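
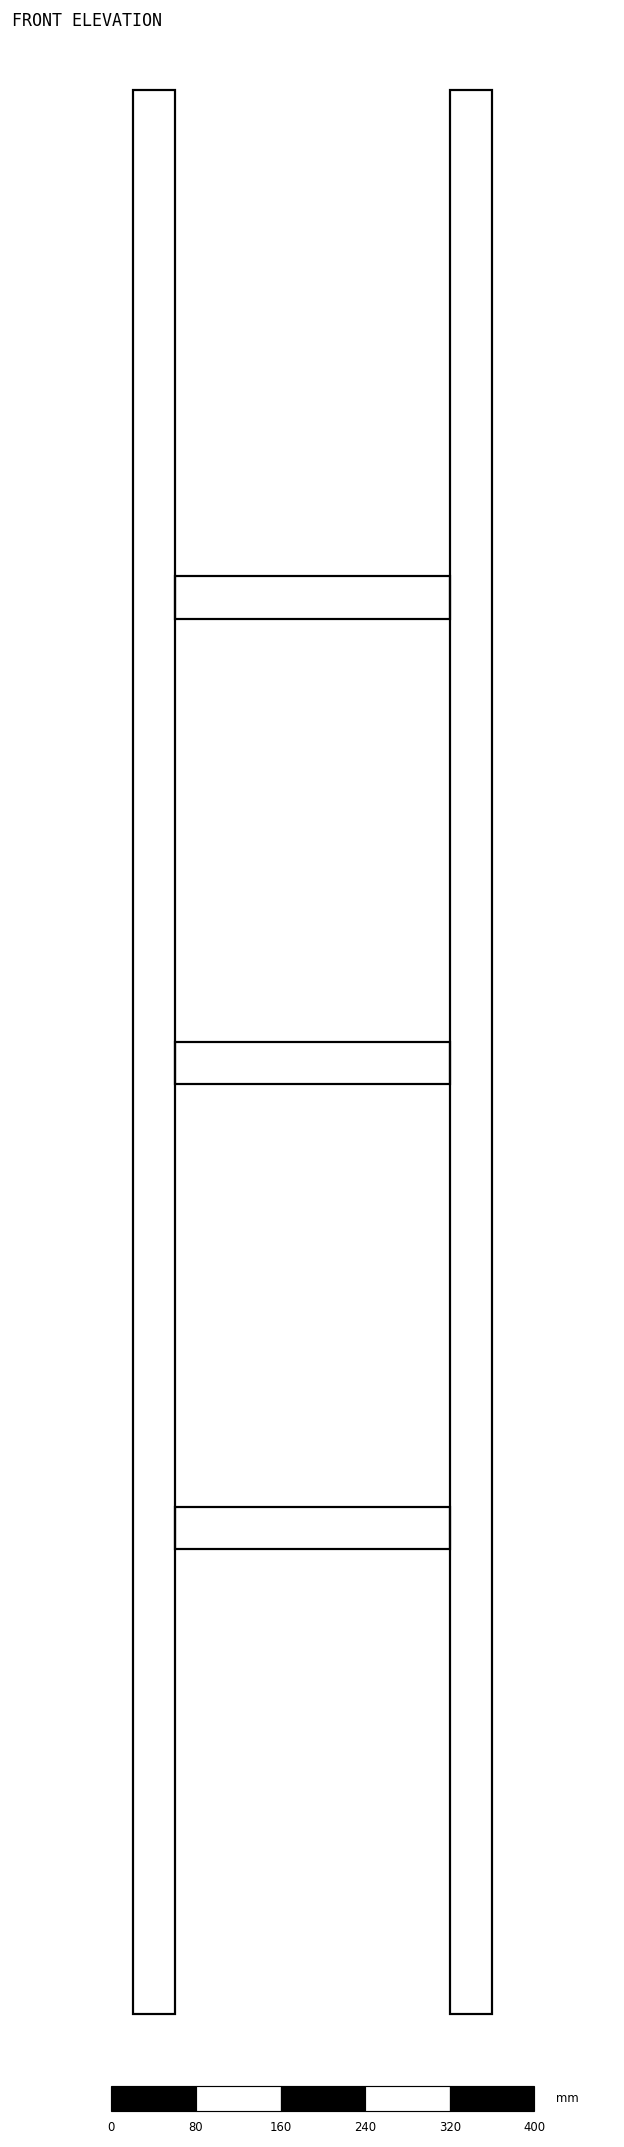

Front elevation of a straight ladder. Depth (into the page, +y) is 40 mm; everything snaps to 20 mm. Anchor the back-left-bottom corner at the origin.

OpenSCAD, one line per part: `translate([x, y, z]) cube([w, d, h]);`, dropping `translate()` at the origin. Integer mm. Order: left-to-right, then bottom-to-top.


cube([40, 40, 1820]);
translate([40, 0, 440]) cube([260, 40, 40]);
translate([40, 0, 880]) cube([260, 40, 40]);
translate([40, 0, 1320]) cube([260, 40, 40]);
translate([300, 0, 0]) cube([40, 40, 1820]);


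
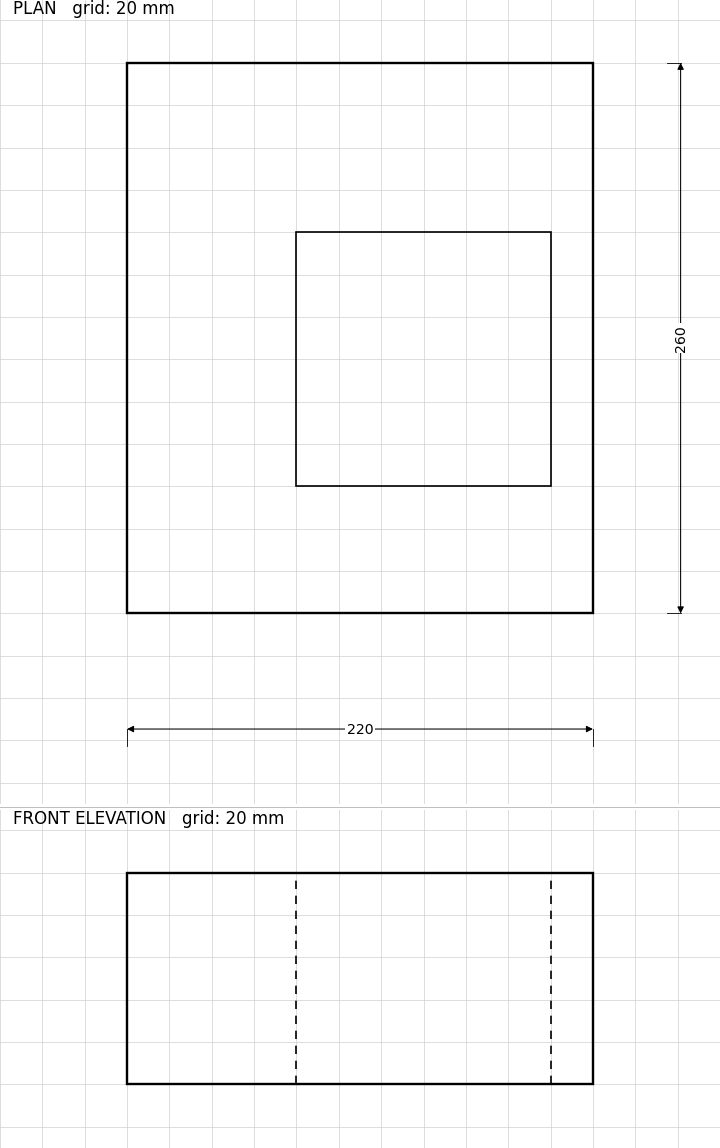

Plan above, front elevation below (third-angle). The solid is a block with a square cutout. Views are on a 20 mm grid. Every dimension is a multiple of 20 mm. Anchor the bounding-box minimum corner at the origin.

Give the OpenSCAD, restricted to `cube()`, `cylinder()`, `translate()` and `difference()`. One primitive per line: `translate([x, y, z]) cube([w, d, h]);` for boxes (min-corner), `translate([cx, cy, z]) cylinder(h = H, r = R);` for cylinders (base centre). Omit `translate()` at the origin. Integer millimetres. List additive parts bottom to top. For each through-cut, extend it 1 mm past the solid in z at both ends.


difference() {
  cube([220, 260, 100]);
  translate([80, 60, -1]) cube([120, 120, 102]);
}


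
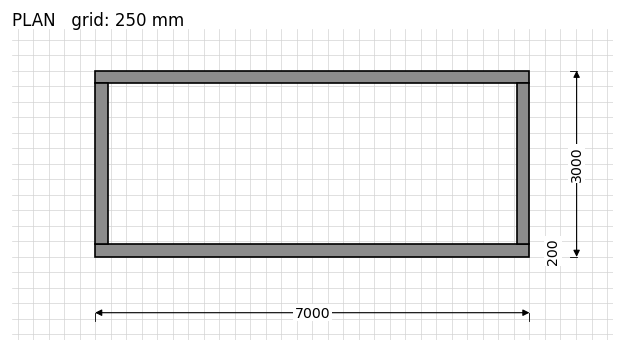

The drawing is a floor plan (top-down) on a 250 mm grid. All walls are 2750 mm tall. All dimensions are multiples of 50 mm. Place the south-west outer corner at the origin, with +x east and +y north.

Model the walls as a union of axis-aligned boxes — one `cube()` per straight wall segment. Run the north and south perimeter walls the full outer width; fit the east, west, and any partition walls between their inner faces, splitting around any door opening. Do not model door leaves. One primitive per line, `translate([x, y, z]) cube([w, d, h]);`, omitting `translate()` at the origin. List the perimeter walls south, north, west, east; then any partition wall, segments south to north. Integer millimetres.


cube([7000, 200, 2750]);
translate([0, 2800, 0]) cube([7000, 200, 2750]);
translate([0, 200, 0]) cube([200, 2600, 2750]);
translate([6800, 200, 0]) cube([200, 2600, 2750]);


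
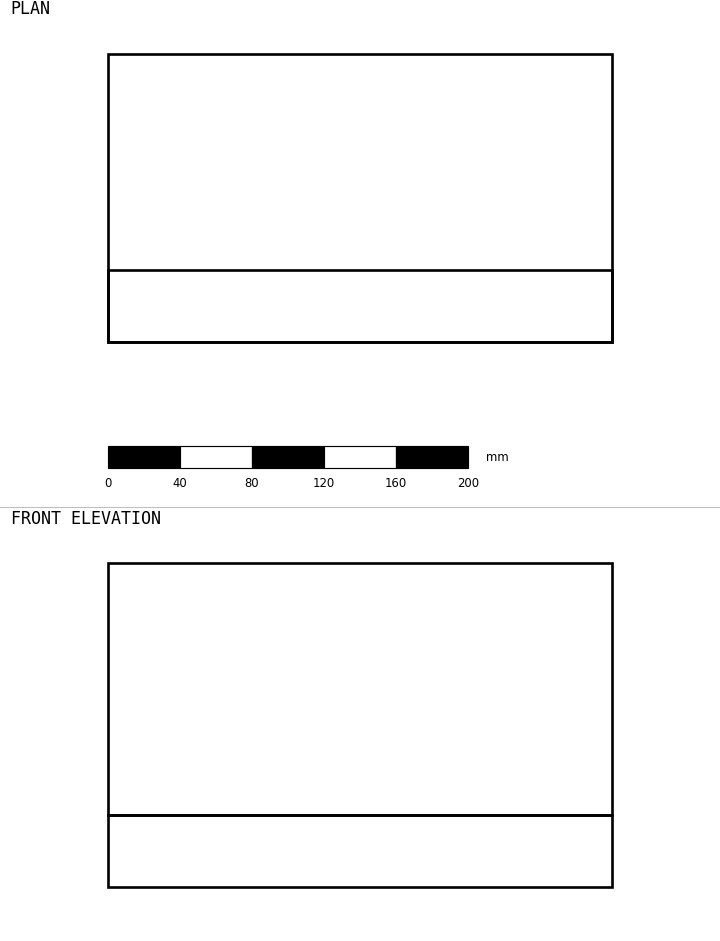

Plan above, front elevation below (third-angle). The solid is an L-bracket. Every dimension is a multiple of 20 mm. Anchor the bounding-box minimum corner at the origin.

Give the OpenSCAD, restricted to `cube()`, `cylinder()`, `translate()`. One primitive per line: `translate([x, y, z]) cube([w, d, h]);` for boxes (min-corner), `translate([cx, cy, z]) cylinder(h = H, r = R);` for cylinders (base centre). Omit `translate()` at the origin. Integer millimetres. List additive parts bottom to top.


cube([280, 160, 40]);
translate([0, 0, 40]) cube([280, 40, 140]);


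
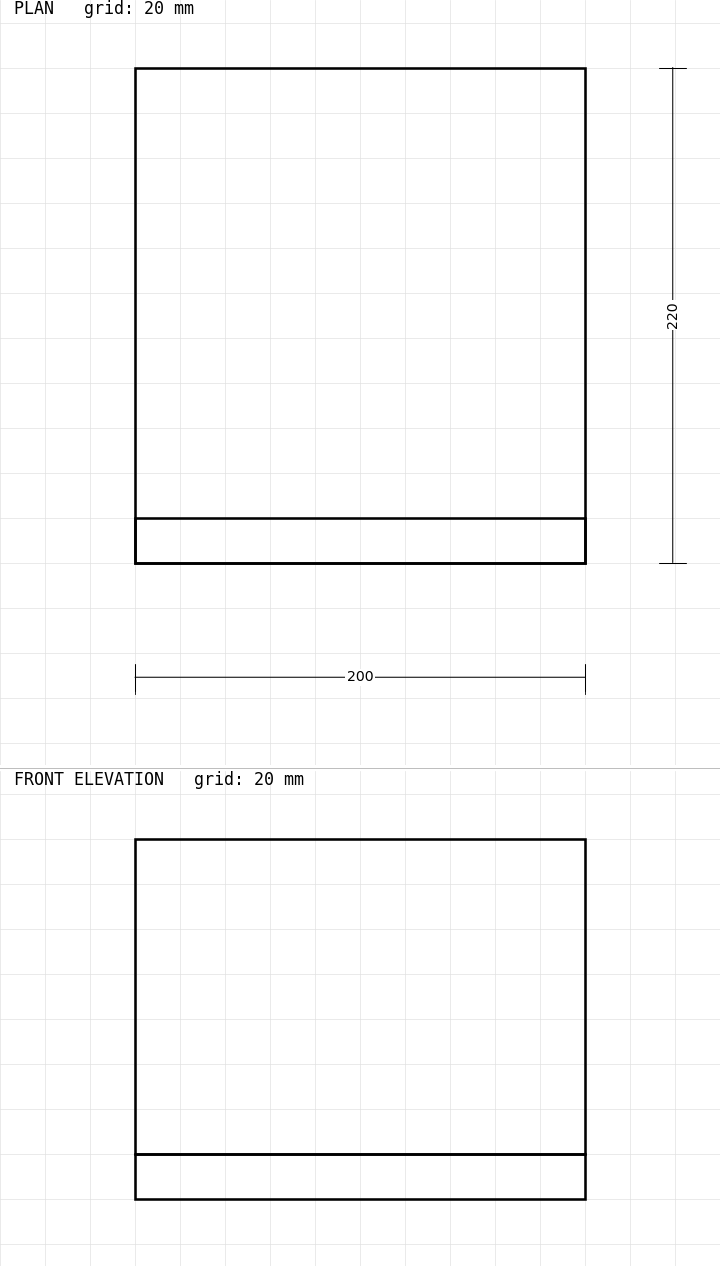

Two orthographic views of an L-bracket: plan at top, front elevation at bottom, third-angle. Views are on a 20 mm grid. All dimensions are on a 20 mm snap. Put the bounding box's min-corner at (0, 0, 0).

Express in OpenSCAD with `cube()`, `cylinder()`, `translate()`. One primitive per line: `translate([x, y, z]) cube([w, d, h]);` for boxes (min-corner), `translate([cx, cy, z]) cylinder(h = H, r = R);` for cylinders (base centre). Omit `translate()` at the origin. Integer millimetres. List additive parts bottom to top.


cube([200, 220, 20]);
translate([0, 0, 20]) cube([200, 20, 140]);


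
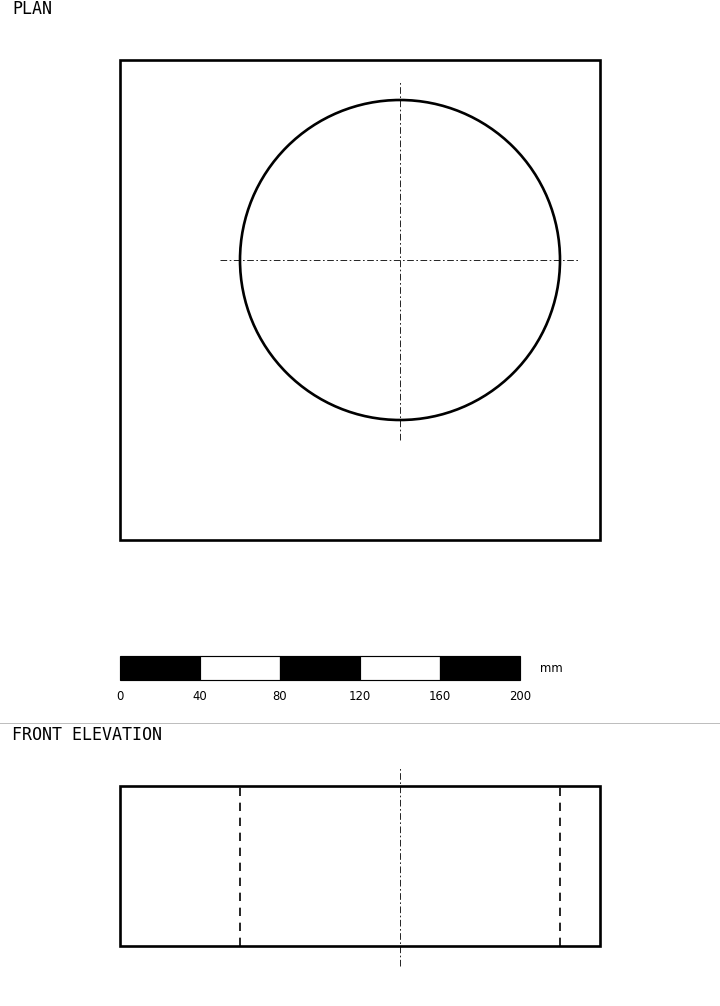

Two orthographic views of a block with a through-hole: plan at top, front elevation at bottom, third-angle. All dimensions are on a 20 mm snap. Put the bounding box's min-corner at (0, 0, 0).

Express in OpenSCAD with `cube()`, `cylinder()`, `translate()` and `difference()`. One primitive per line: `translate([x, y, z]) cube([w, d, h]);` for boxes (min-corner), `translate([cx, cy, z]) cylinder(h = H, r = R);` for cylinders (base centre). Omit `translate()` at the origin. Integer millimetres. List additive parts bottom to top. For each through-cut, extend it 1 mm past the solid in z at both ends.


difference() {
  cube([240, 240, 80]);
  translate([140, 140, -1]) cylinder(h = 82, r = 80);
}


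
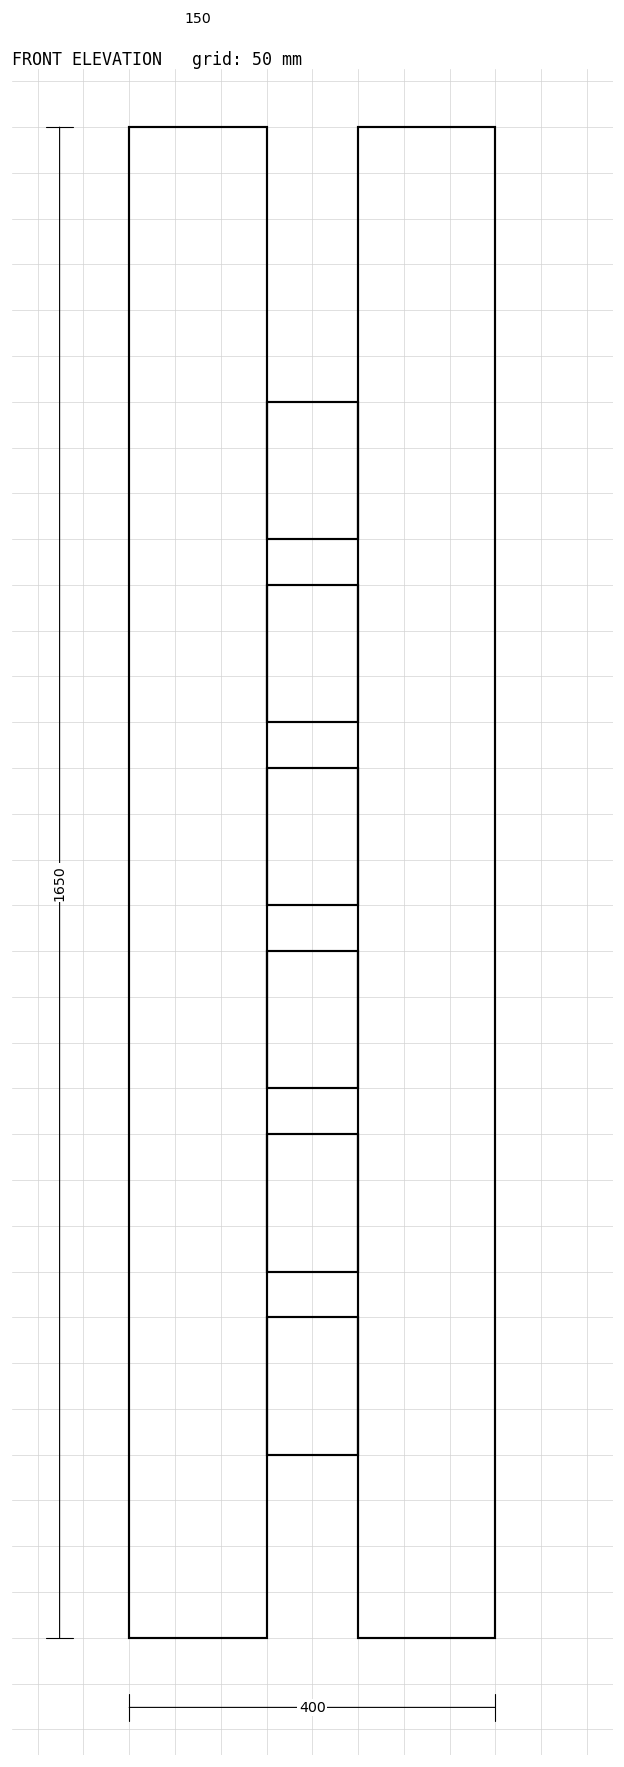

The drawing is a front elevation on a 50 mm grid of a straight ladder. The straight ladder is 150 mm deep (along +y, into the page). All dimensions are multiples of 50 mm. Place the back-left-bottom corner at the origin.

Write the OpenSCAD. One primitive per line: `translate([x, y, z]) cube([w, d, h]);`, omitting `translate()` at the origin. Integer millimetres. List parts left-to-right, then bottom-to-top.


cube([150, 150, 1650]);
translate([150, 0, 200]) cube([100, 150, 150]);
translate([150, 0, 400]) cube([100, 150, 150]);
translate([150, 0, 600]) cube([100, 150, 150]);
translate([150, 0, 800]) cube([100, 150, 150]);
translate([150, 0, 1000]) cube([100, 150, 150]);
translate([150, 0, 1200]) cube([100, 150, 150]);
translate([250, 0, 0]) cube([150, 150, 1650]);


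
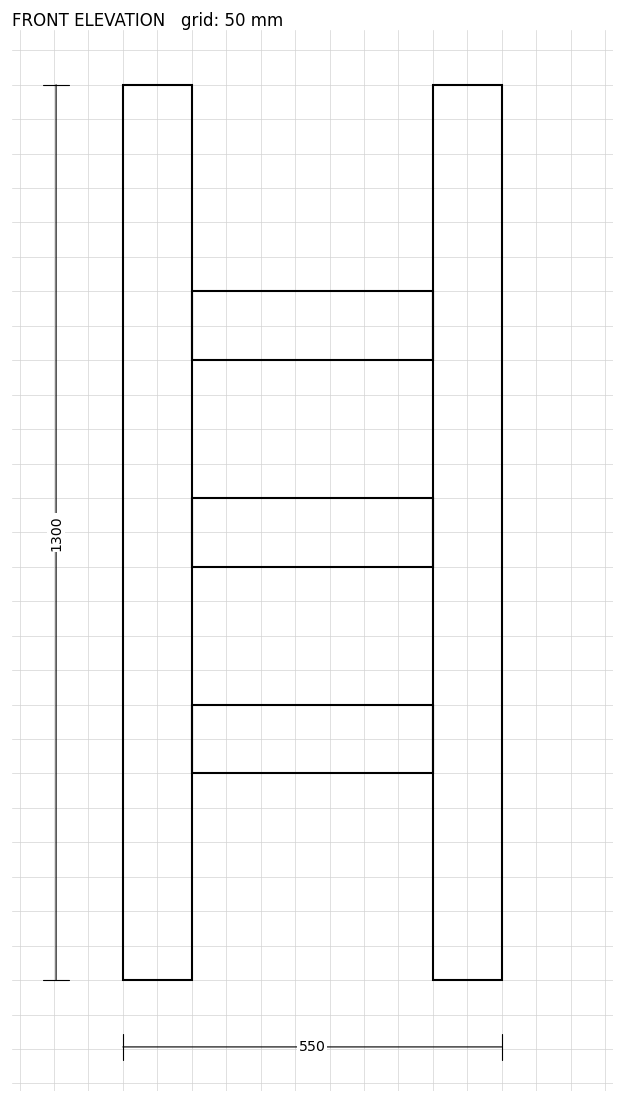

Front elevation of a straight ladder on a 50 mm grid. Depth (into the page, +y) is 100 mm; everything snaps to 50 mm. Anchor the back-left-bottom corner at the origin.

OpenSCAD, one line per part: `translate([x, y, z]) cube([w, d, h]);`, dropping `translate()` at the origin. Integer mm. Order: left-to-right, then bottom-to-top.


cube([100, 100, 1300]);
translate([100, 0, 300]) cube([350, 100, 100]);
translate([100, 0, 600]) cube([350, 100, 100]);
translate([100, 0, 900]) cube([350, 100, 100]);
translate([450, 0, 0]) cube([100, 100, 1300]);


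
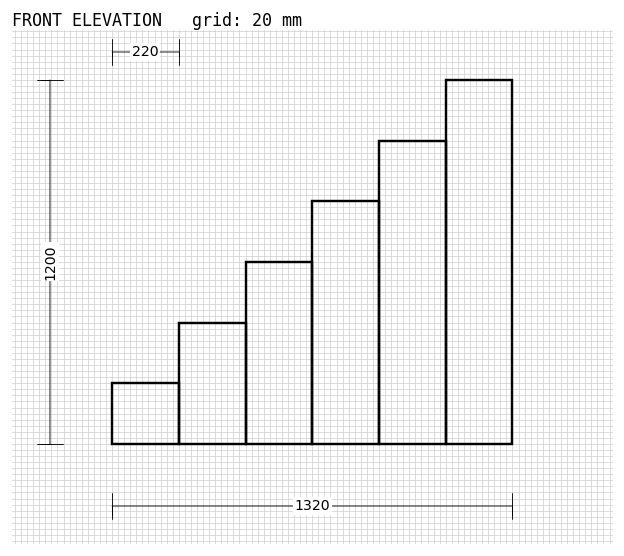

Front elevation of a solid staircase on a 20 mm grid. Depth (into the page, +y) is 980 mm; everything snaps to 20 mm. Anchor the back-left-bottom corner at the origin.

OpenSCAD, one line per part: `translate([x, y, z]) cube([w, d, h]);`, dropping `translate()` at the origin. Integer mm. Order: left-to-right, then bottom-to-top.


cube([220, 980, 200]);
translate([220, 0, 0]) cube([220, 980, 400]);
translate([440, 0, 0]) cube([220, 980, 600]);
translate([660, 0, 0]) cube([220, 980, 800]);
translate([880, 0, 0]) cube([220, 980, 1000]);
translate([1100, 0, 0]) cube([220, 980, 1200]);


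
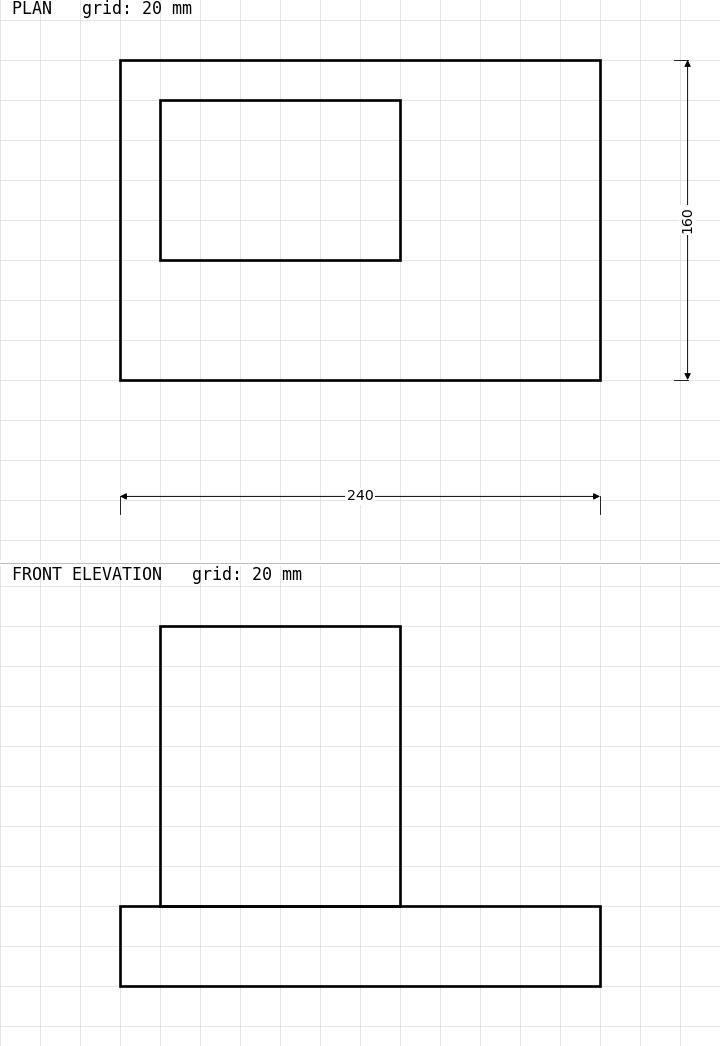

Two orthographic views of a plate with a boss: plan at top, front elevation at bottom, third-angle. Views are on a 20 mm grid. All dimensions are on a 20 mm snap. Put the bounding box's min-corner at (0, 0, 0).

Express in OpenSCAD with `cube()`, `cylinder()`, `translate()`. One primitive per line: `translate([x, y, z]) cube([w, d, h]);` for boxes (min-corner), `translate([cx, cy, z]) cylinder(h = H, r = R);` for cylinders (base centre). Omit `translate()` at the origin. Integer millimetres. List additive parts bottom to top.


cube([240, 160, 40]);
translate([20, 60, 40]) cube([120, 80, 140]);


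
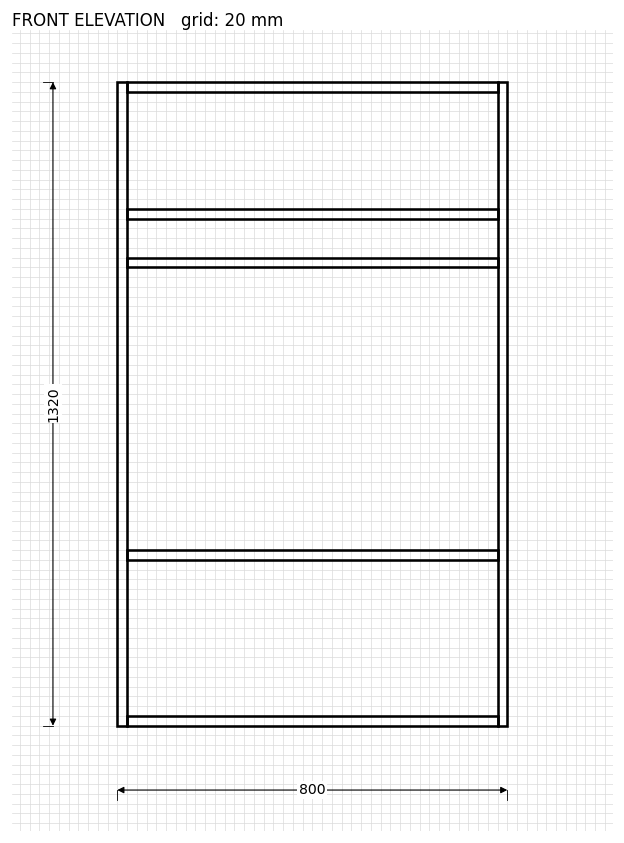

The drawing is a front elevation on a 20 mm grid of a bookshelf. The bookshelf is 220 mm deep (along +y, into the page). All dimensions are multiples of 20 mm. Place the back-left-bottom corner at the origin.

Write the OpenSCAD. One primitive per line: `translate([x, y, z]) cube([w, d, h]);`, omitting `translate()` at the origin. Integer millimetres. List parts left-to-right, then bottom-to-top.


cube([20, 220, 1320]);
translate([20, 0, 0]) cube([760, 220, 20]);
translate([20, 0, 340]) cube([760, 220, 20]);
translate([20, 0, 940]) cube([760, 220, 20]);
translate([20, 0, 1040]) cube([760, 220, 20]);
translate([20, 0, 1300]) cube([760, 220, 20]);
translate([780, 0, 0]) cube([20, 220, 1320]);


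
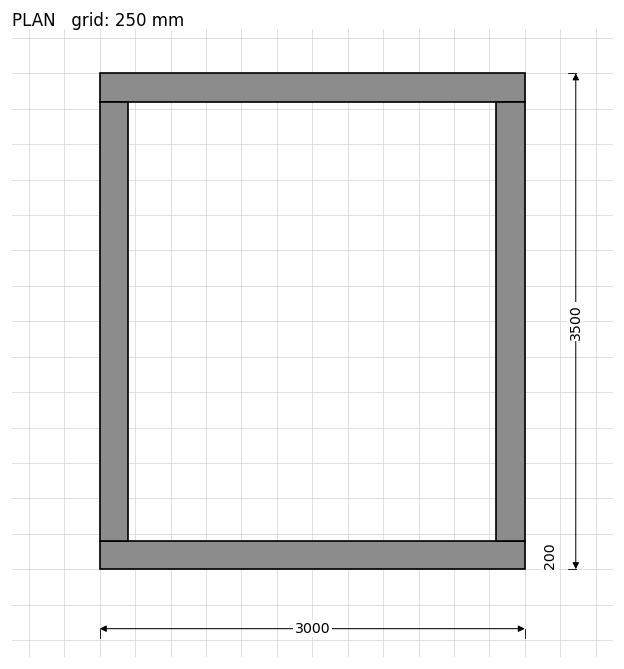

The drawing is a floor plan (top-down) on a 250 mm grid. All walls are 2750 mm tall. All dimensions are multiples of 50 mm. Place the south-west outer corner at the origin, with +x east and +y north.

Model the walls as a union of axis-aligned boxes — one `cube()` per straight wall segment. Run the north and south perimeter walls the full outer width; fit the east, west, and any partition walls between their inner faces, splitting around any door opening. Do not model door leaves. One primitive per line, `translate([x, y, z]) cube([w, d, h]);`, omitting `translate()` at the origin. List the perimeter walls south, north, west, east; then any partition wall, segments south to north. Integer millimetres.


cube([3000, 200, 2750]);
translate([0, 3300, 0]) cube([3000, 200, 2750]);
translate([0, 200, 0]) cube([200, 3100, 2750]);
translate([2800, 200, 0]) cube([200, 3100, 2750]);


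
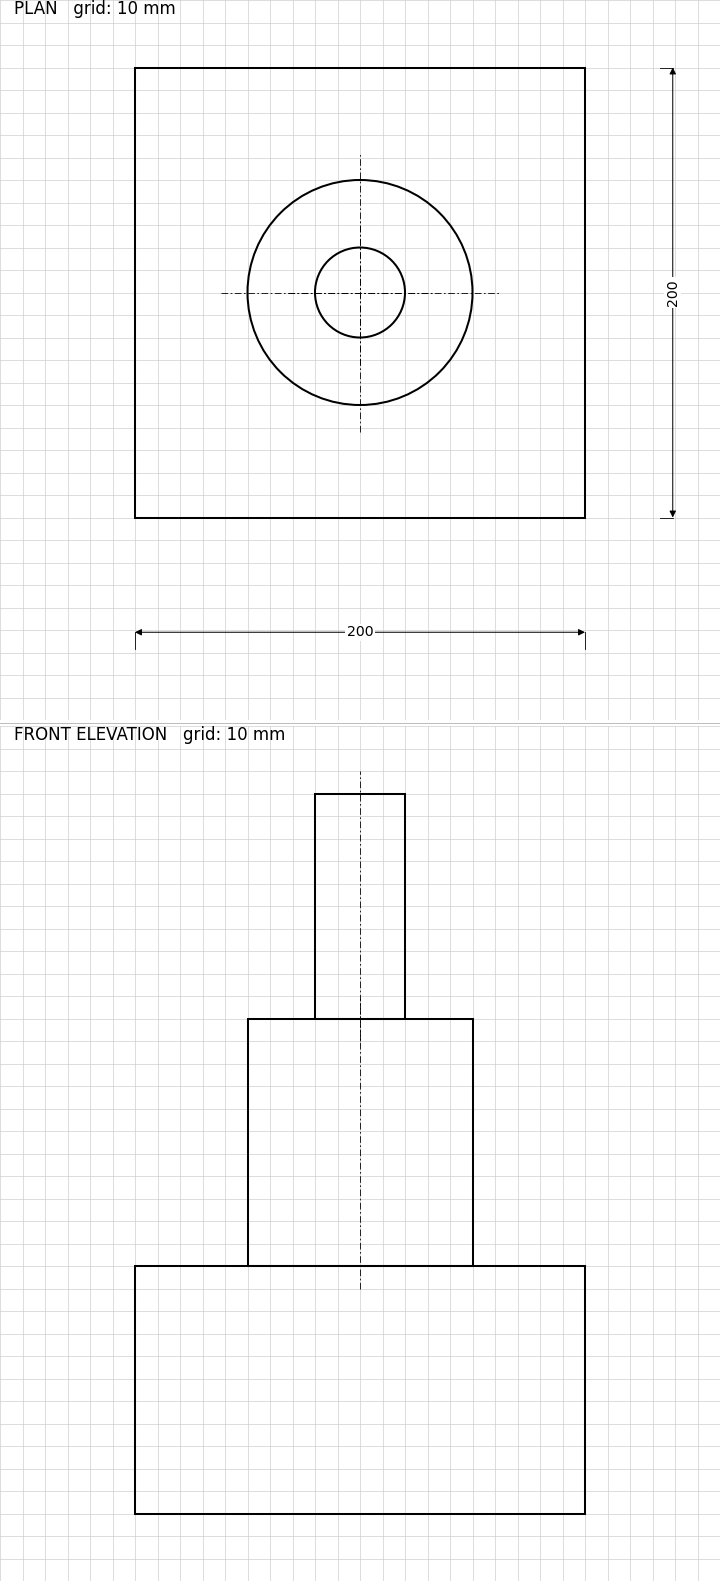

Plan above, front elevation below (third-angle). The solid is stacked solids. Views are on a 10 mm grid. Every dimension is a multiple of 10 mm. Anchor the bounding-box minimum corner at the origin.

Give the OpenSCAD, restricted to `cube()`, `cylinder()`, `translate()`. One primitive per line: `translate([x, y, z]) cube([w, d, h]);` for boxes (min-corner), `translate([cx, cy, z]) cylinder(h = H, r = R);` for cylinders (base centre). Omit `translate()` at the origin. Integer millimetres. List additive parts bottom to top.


cube([200, 200, 110]);
translate([100, 100, 110]) cylinder(h = 110, r = 50);
translate([100, 100, 220]) cylinder(h = 100, r = 20);


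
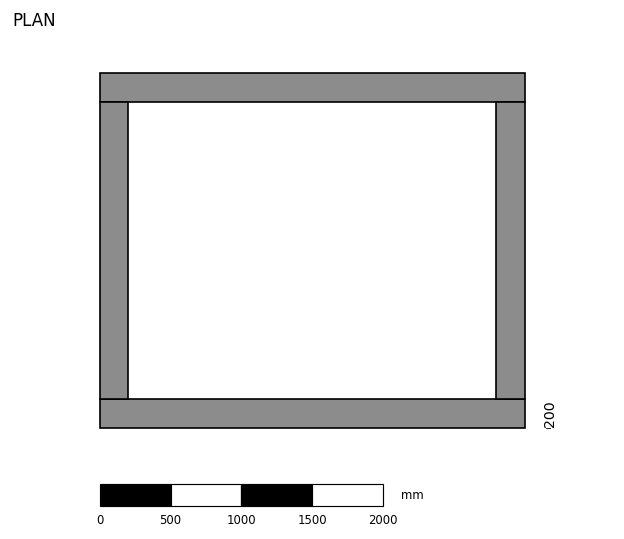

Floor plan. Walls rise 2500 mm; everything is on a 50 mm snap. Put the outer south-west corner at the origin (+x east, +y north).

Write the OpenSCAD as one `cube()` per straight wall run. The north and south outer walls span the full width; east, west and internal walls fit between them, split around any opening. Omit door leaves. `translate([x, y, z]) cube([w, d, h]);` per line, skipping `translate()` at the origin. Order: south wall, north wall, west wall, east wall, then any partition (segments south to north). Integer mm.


cube([3000, 200, 2500]);
translate([0, 2300, 0]) cube([3000, 200, 2500]);
translate([0, 200, 0]) cube([200, 2100, 2500]);
translate([2800, 200, 0]) cube([200, 2100, 2500]);


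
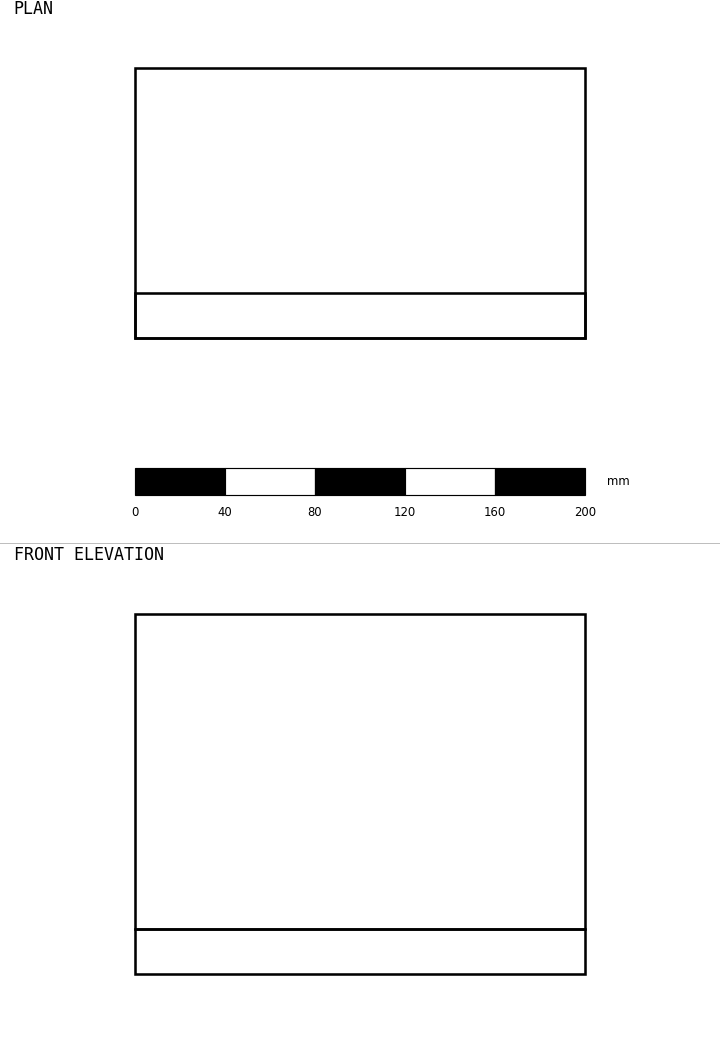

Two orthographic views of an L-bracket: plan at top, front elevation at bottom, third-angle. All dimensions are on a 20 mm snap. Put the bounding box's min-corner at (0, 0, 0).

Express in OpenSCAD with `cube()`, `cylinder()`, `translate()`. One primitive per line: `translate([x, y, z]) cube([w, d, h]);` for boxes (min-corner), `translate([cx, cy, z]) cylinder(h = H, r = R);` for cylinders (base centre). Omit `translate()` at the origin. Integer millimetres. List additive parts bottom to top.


cube([200, 120, 20]);
translate([0, 0, 20]) cube([200, 20, 140]);


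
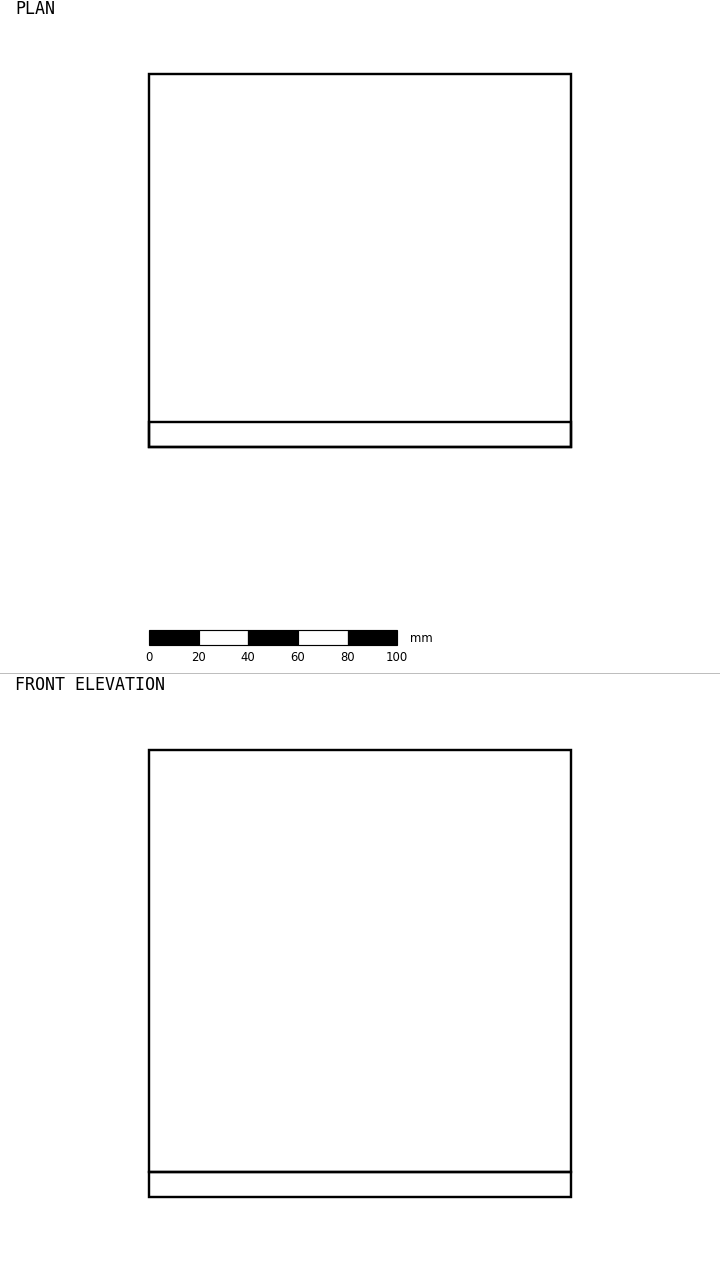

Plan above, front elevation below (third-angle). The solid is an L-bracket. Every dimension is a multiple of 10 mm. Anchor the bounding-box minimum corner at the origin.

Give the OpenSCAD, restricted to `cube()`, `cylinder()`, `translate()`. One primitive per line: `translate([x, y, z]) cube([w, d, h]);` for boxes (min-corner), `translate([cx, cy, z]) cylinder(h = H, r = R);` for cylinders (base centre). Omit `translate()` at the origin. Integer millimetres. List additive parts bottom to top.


cube([170, 150, 10]);
translate([0, 0, 10]) cube([170, 10, 170]);


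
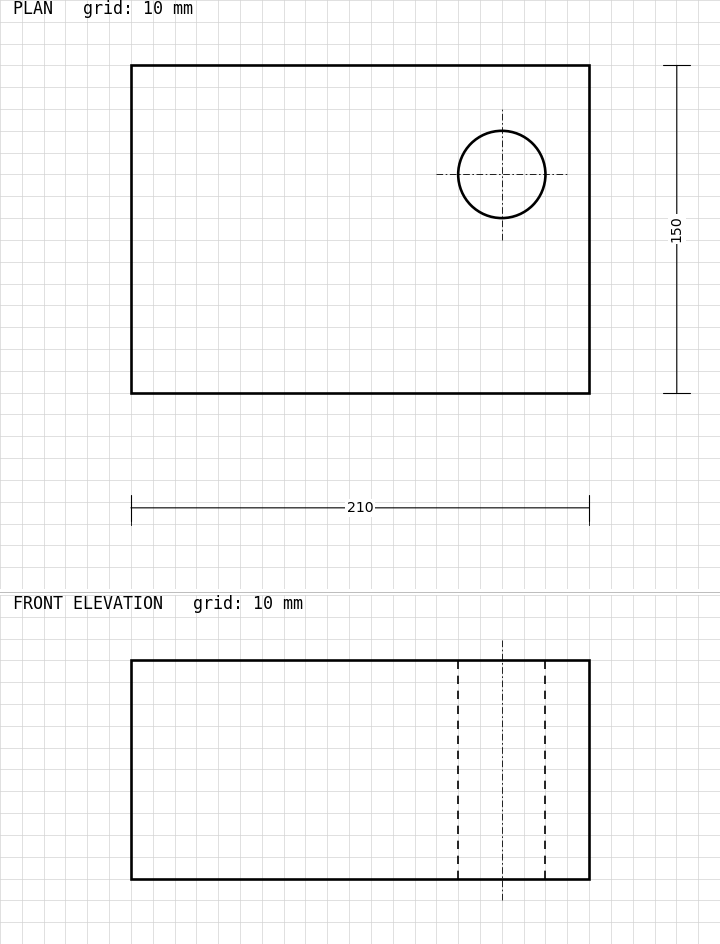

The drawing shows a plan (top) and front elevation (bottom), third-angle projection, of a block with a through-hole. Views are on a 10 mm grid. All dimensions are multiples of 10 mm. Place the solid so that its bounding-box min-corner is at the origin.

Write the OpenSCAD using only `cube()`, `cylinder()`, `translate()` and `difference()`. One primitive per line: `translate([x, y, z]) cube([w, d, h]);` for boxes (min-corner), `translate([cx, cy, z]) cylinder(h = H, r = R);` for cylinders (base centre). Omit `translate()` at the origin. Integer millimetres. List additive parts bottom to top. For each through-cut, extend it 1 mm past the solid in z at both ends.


difference() {
  cube([210, 150, 100]);
  translate([170, 100, -1]) cylinder(h = 102, r = 20);
}


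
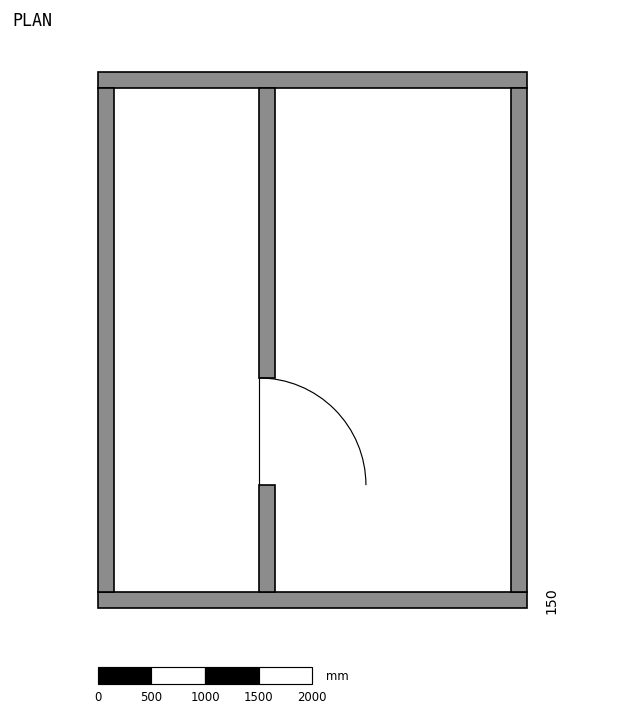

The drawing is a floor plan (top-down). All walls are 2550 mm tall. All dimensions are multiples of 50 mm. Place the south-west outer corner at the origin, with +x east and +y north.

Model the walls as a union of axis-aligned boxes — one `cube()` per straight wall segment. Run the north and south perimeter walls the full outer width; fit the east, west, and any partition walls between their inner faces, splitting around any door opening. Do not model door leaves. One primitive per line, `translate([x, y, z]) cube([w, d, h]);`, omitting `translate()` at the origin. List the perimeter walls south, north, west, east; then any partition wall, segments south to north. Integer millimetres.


cube([4000, 150, 2550]);
translate([0, 4850, 0]) cube([4000, 150, 2550]);
translate([0, 150, 0]) cube([150, 4700, 2550]);
translate([3850, 150, 0]) cube([150, 4700, 2550]);
translate([1500, 150, 0]) cube([150, 1000, 2550]);
translate([1500, 2150, 0]) cube([150, 2700, 2550]);


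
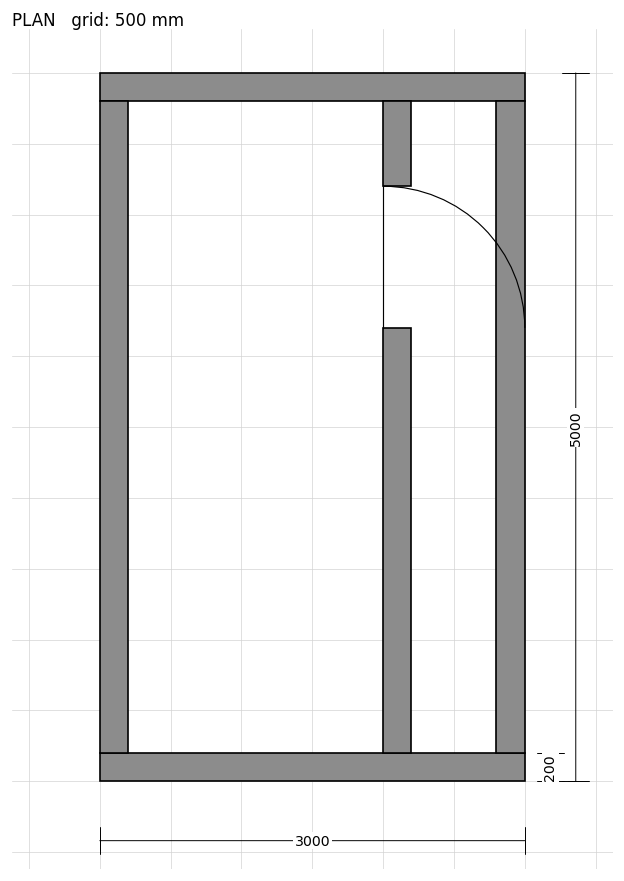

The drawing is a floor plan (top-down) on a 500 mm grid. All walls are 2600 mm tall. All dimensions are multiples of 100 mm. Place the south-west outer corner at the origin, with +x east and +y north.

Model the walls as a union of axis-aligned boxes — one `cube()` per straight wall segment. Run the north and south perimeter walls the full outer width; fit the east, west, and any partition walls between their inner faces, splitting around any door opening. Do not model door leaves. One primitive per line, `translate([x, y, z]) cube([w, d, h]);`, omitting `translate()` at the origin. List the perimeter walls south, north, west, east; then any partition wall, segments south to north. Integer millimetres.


cube([3000, 200, 2600]);
translate([0, 4800, 0]) cube([3000, 200, 2600]);
translate([0, 200, 0]) cube([200, 4600, 2600]);
translate([2800, 200, 0]) cube([200, 4600, 2600]);
translate([2000, 200, 0]) cube([200, 3000, 2600]);
translate([2000, 4200, 0]) cube([200, 600, 2600]);


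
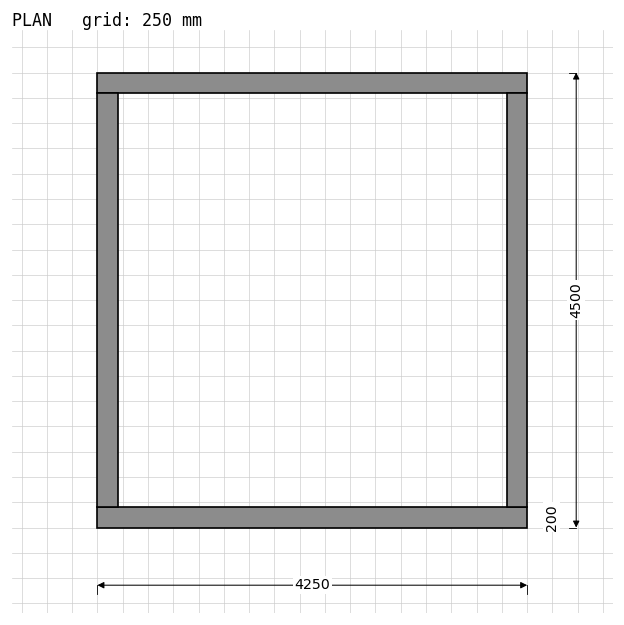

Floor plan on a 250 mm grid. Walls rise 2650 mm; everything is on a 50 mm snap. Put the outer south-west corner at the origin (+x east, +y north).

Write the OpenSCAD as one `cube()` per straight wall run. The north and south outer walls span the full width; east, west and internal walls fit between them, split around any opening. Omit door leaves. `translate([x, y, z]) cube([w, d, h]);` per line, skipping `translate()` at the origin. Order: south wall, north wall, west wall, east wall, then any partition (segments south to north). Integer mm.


cube([4250, 200, 2650]);
translate([0, 4300, 0]) cube([4250, 200, 2650]);
translate([0, 200, 0]) cube([200, 4100, 2650]);
translate([4050, 200, 0]) cube([200, 4100, 2650]);


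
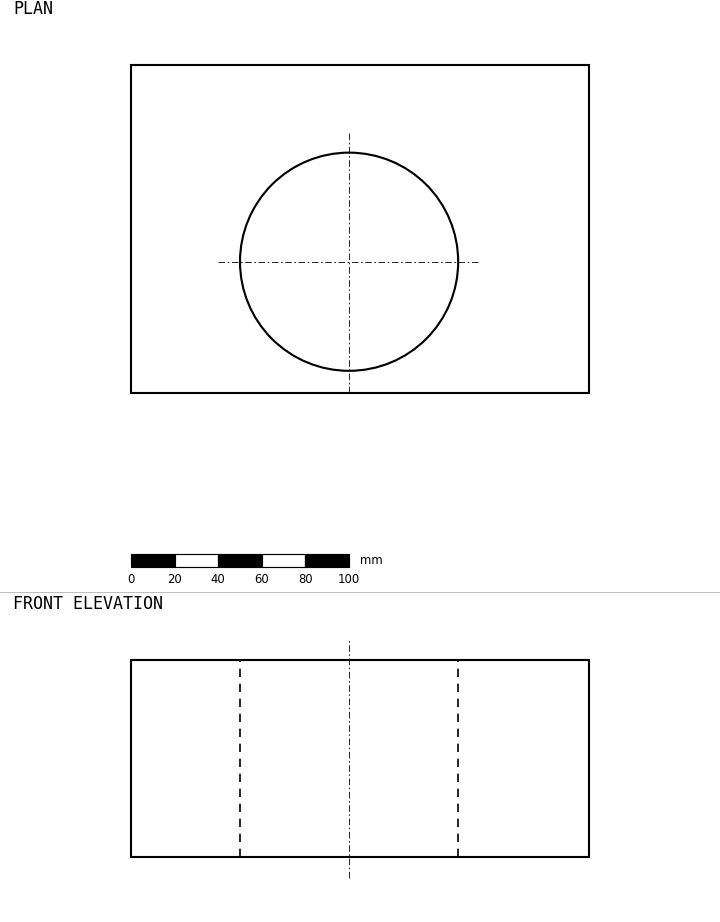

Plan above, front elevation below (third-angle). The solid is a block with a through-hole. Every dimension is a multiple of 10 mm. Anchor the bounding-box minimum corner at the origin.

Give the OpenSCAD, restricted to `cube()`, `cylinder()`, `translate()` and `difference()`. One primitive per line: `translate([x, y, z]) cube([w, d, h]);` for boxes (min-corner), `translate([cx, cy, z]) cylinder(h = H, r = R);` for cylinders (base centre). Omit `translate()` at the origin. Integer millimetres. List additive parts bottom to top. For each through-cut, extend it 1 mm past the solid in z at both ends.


difference() {
  cube([210, 150, 90]);
  translate([100, 60, -1]) cylinder(h = 92, r = 50);
}


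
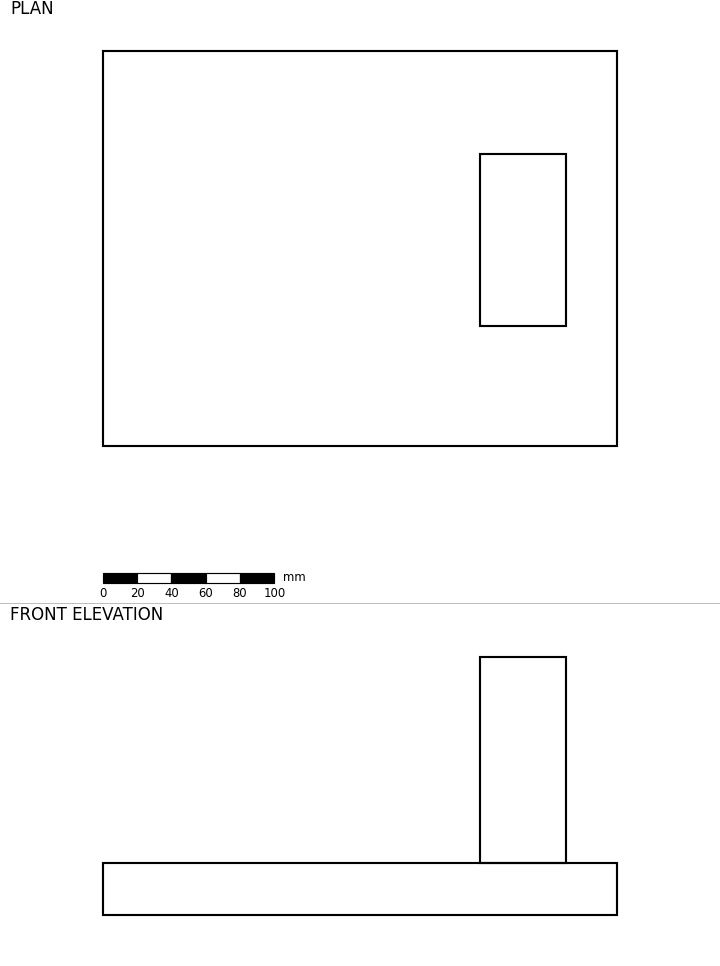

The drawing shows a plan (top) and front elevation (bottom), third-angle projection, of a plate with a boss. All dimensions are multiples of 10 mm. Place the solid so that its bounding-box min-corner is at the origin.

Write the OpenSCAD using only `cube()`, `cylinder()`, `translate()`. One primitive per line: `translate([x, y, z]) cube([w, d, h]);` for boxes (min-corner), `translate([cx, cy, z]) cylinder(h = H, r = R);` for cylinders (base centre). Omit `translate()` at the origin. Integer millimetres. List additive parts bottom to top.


cube([300, 230, 30]);
translate([220, 70, 30]) cube([50, 100, 120]);


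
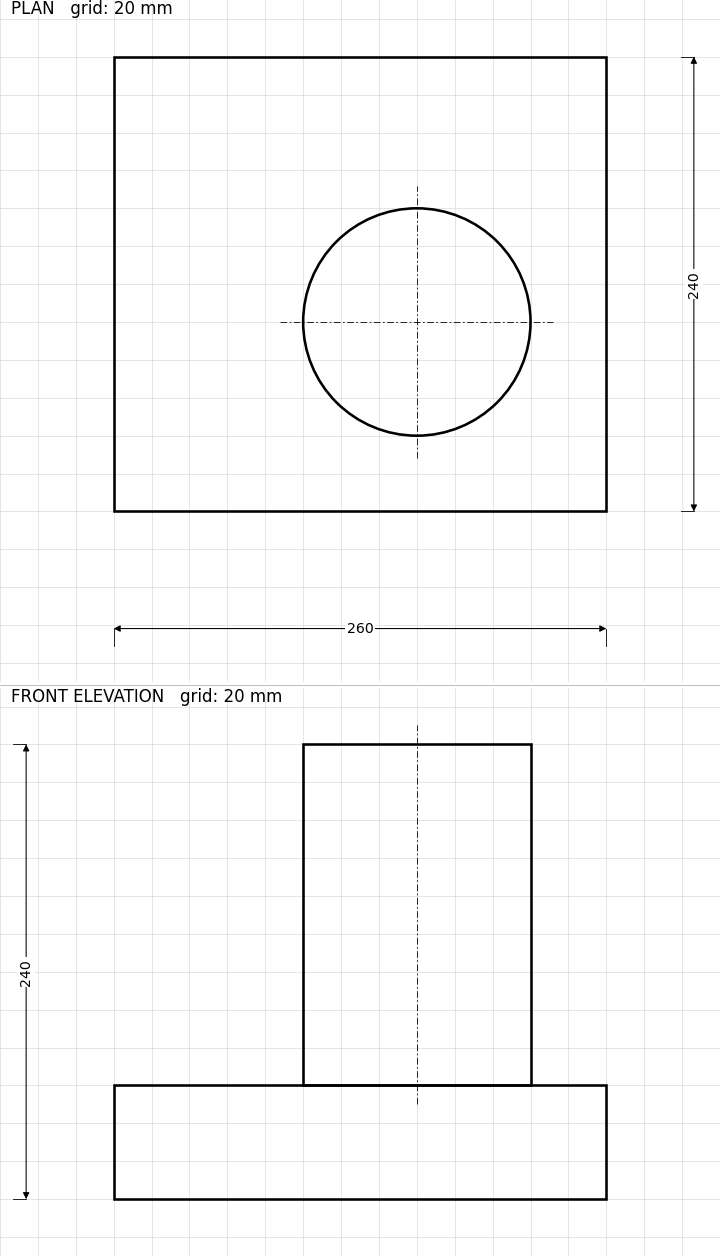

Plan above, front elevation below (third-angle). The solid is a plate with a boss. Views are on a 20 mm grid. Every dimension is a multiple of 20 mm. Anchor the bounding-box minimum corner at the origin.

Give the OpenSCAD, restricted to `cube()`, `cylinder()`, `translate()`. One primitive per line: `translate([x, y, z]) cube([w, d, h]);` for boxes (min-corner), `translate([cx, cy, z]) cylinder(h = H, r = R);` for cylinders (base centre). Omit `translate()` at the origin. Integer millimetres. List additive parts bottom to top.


cube([260, 240, 60]);
translate([160, 100, 60]) cylinder(h = 180, r = 60);


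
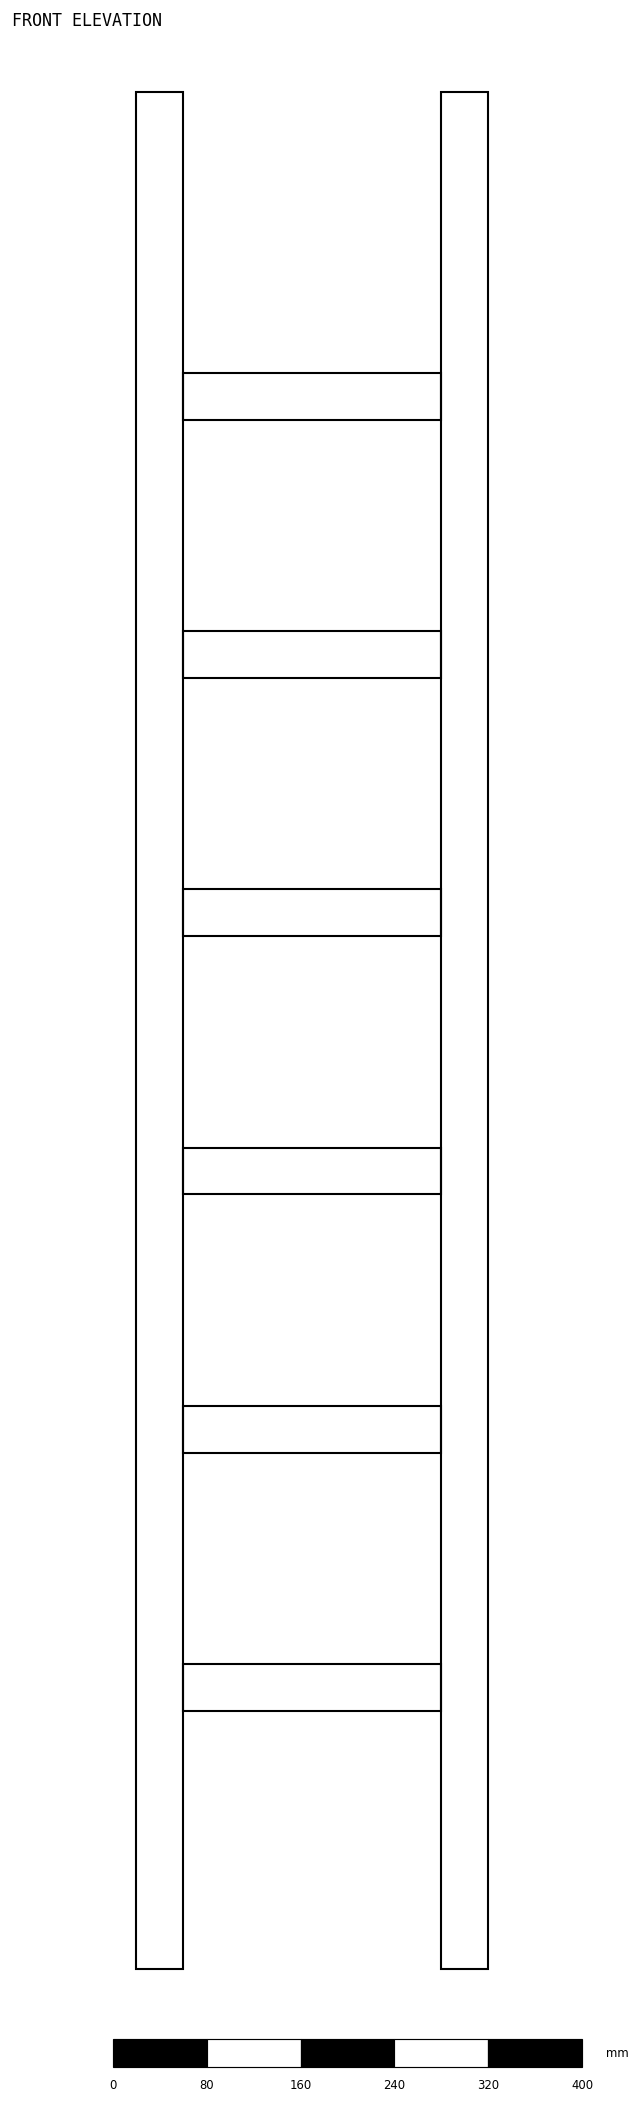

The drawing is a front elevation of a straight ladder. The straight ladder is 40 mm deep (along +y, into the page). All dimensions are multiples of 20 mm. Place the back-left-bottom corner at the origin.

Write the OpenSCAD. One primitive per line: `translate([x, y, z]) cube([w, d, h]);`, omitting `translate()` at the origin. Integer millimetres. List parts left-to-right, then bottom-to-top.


cube([40, 40, 1600]);
translate([40, 0, 220]) cube([220, 40, 40]);
translate([40, 0, 440]) cube([220, 40, 40]);
translate([40, 0, 660]) cube([220, 40, 40]);
translate([40, 0, 880]) cube([220, 40, 40]);
translate([40, 0, 1100]) cube([220, 40, 40]);
translate([40, 0, 1320]) cube([220, 40, 40]);
translate([260, 0, 0]) cube([40, 40, 1600]);


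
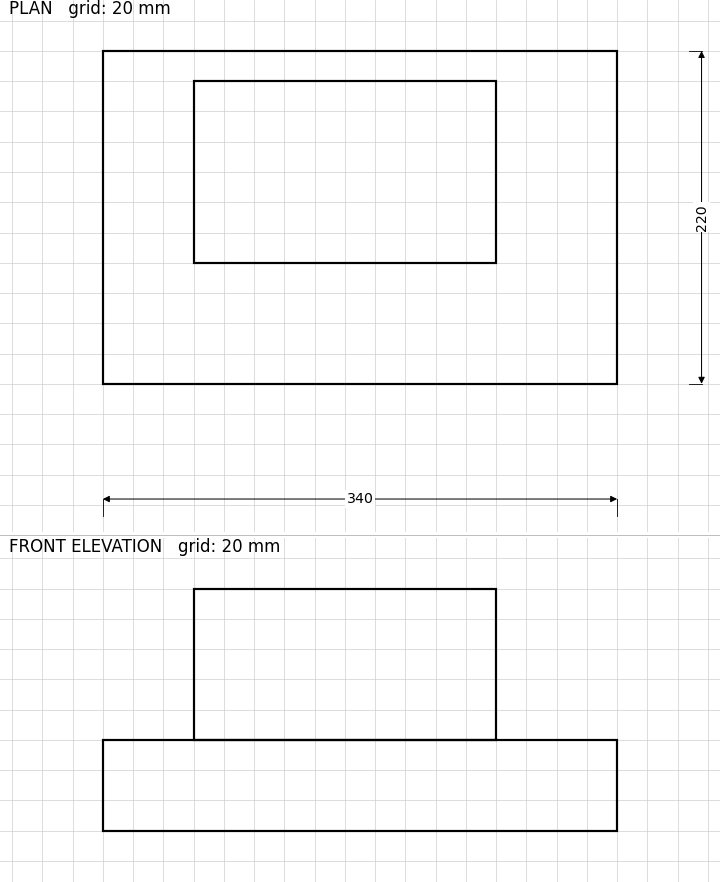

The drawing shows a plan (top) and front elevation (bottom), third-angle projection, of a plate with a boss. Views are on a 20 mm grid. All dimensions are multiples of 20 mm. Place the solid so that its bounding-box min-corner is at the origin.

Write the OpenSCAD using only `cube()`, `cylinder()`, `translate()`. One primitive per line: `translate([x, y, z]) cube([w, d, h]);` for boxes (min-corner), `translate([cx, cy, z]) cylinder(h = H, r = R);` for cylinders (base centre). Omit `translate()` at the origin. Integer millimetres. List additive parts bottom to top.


cube([340, 220, 60]);
translate([60, 80, 60]) cube([200, 120, 100]);


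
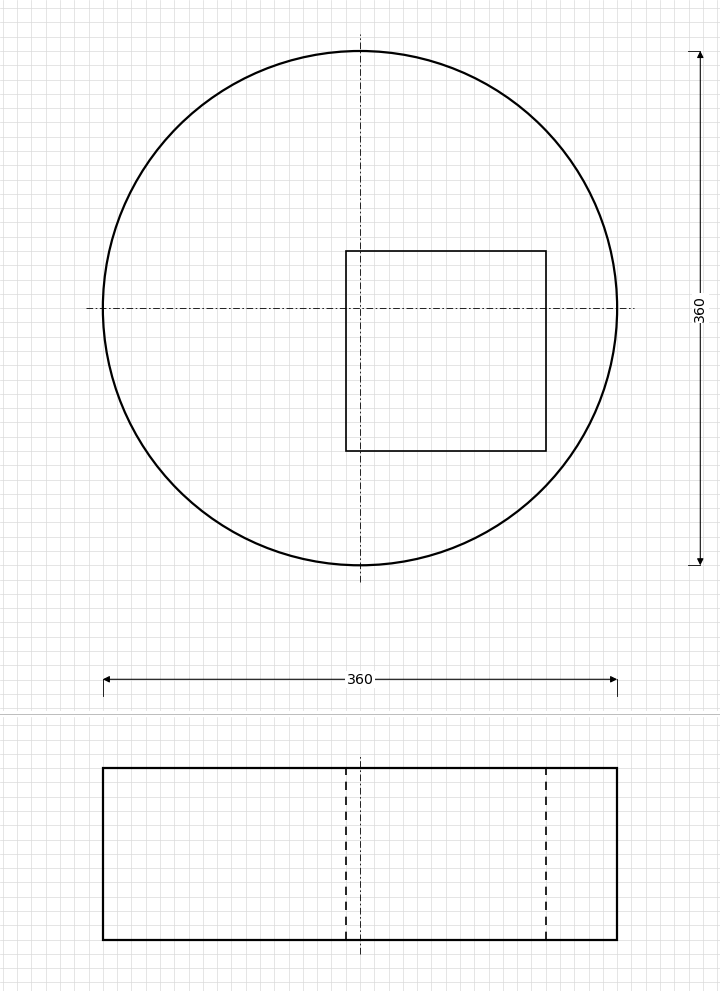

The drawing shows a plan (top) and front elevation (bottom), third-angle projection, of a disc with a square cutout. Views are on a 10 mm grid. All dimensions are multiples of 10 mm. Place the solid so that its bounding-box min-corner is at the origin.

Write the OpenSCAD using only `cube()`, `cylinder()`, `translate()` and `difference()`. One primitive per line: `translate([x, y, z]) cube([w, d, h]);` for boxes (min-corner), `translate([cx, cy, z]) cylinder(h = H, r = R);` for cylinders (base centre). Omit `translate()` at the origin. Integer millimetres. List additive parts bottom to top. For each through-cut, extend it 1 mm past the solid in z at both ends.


difference() {
  translate([180, 180, 0]) cylinder(h = 120, r = 180);
  translate([170, 80, -1]) cube([140, 140, 122]);
}


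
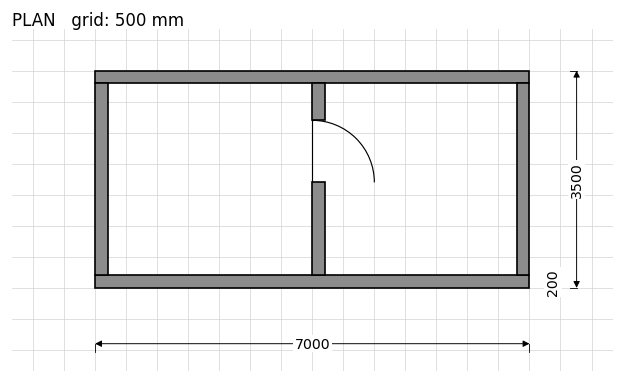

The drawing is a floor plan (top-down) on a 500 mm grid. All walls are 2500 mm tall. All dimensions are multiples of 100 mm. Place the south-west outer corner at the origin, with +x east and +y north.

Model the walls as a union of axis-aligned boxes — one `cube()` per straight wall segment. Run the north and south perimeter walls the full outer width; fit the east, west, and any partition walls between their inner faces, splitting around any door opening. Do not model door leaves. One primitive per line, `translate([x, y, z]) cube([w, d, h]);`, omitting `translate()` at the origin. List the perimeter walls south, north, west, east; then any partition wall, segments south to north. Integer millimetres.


cube([7000, 200, 2500]);
translate([0, 3300, 0]) cube([7000, 200, 2500]);
translate([0, 200, 0]) cube([200, 3100, 2500]);
translate([6800, 200, 0]) cube([200, 3100, 2500]);
translate([3500, 200, 0]) cube([200, 1500, 2500]);
translate([3500, 2700, 0]) cube([200, 600, 2500]);


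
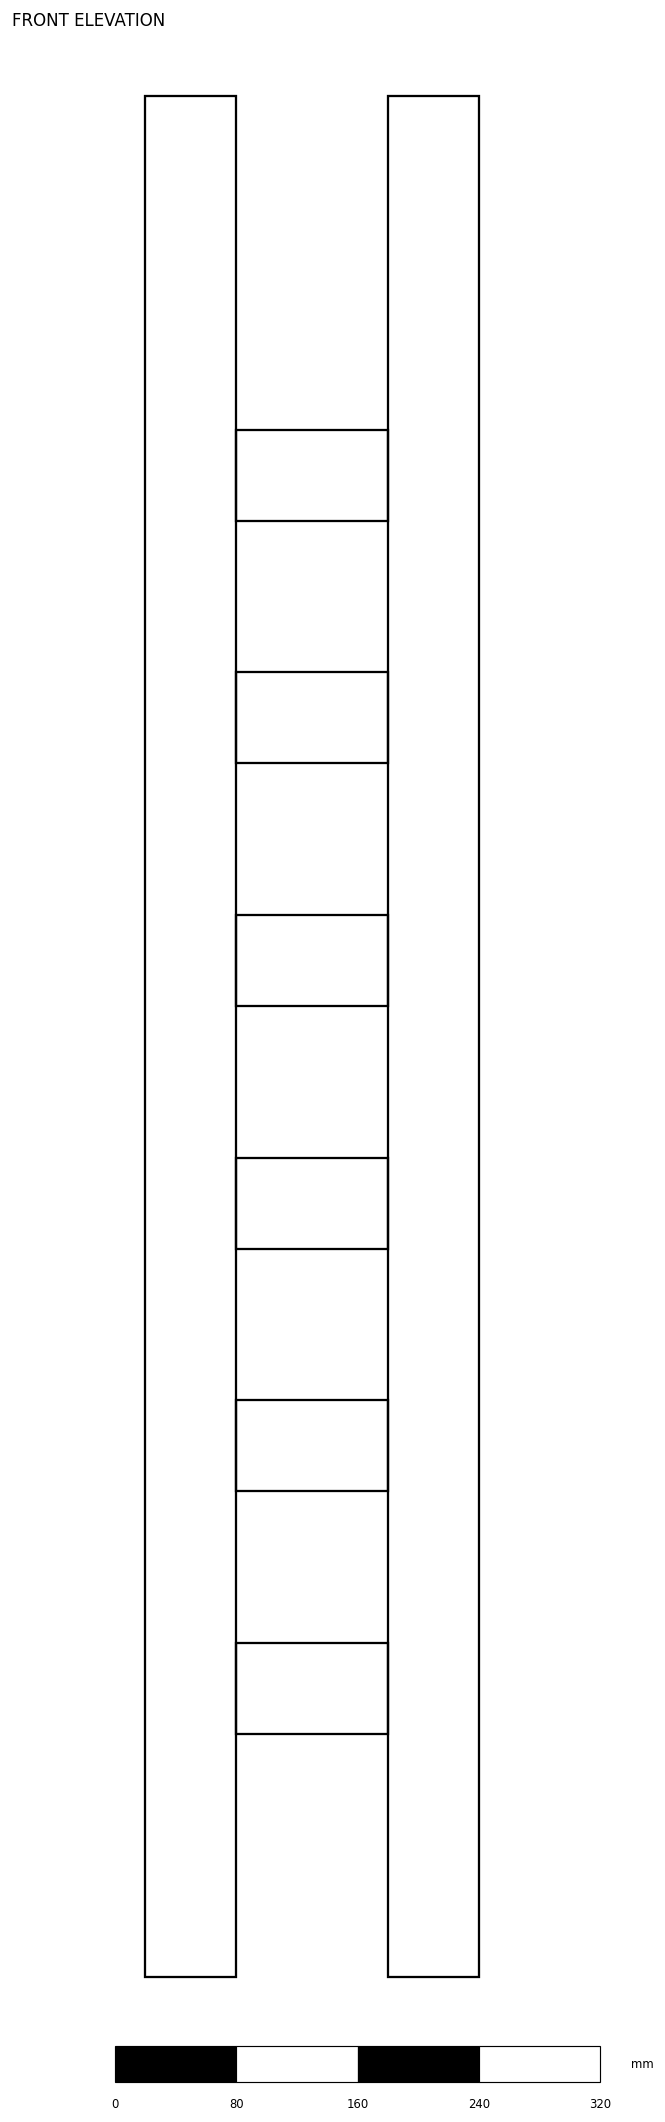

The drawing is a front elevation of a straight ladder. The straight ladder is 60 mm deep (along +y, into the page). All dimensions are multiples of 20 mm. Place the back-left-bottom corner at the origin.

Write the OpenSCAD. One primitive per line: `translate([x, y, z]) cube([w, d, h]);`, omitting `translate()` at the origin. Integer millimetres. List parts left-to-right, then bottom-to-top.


cube([60, 60, 1240]);
translate([60, 0, 160]) cube([100, 60, 60]);
translate([60, 0, 320]) cube([100, 60, 60]);
translate([60, 0, 480]) cube([100, 60, 60]);
translate([60, 0, 640]) cube([100, 60, 60]);
translate([60, 0, 800]) cube([100, 60, 60]);
translate([60, 0, 960]) cube([100, 60, 60]);
translate([160, 0, 0]) cube([60, 60, 1240]);


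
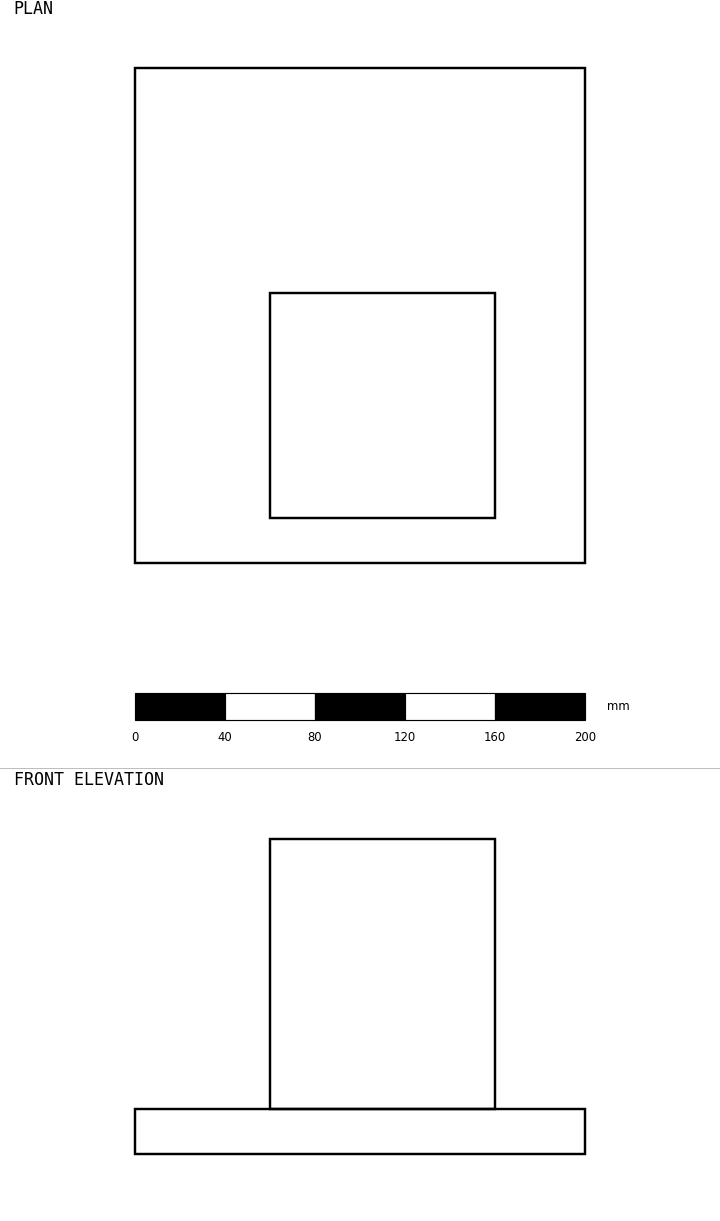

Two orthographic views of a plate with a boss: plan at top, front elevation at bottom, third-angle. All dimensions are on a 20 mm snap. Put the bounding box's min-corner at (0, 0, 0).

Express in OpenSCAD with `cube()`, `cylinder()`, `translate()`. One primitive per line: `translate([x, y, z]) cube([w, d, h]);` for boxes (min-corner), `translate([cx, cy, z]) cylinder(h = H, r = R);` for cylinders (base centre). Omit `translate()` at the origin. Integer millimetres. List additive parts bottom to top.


cube([200, 220, 20]);
translate([60, 20, 20]) cube([100, 100, 120]);


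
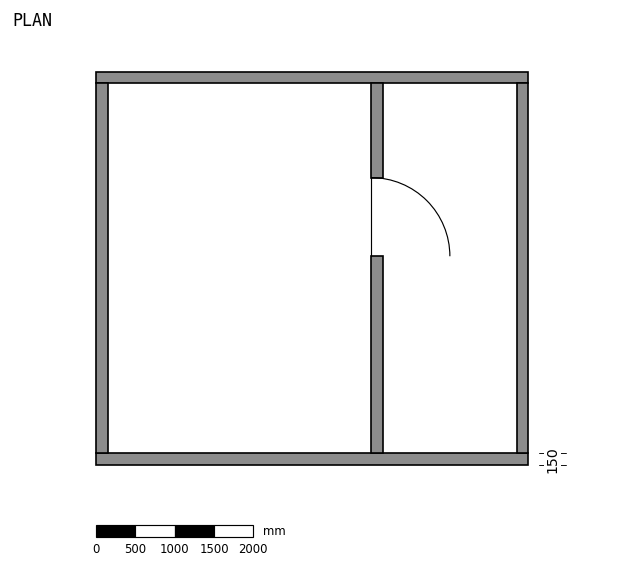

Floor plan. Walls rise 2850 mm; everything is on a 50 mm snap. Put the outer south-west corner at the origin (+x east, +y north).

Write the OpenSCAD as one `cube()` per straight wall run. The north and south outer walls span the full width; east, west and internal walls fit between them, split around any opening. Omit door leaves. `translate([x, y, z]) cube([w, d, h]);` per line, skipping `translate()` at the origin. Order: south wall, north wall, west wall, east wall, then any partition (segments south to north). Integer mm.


cube([5500, 150, 2850]);
translate([0, 4850, 0]) cube([5500, 150, 2850]);
translate([0, 150, 0]) cube([150, 4700, 2850]);
translate([5350, 150, 0]) cube([150, 4700, 2850]);
translate([3500, 150, 0]) cube([150, 2500, 2850]);
translate([3500, 3650, 0]) cube([150, 1200, 2850]);


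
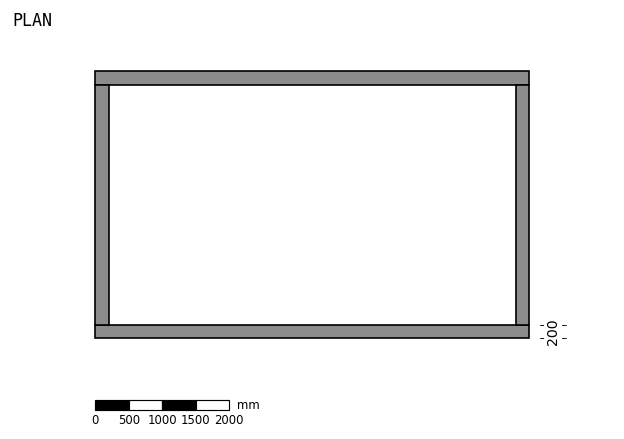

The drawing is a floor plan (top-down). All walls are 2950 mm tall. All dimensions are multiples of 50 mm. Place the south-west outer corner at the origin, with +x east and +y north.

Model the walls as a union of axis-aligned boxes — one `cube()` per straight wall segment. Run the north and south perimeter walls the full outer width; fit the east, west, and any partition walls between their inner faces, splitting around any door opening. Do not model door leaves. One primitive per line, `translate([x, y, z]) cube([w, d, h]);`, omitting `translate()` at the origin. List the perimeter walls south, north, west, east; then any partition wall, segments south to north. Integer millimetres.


cube([6500, 200, 2950]);
translate([0, 3800, 0]) cube([6500, 200, 2950]);
translate([0, 200, 0]) cube([200, 3600, 2950]);
translate([6300, 200, 0]) cube([200, 3600, 2950]);


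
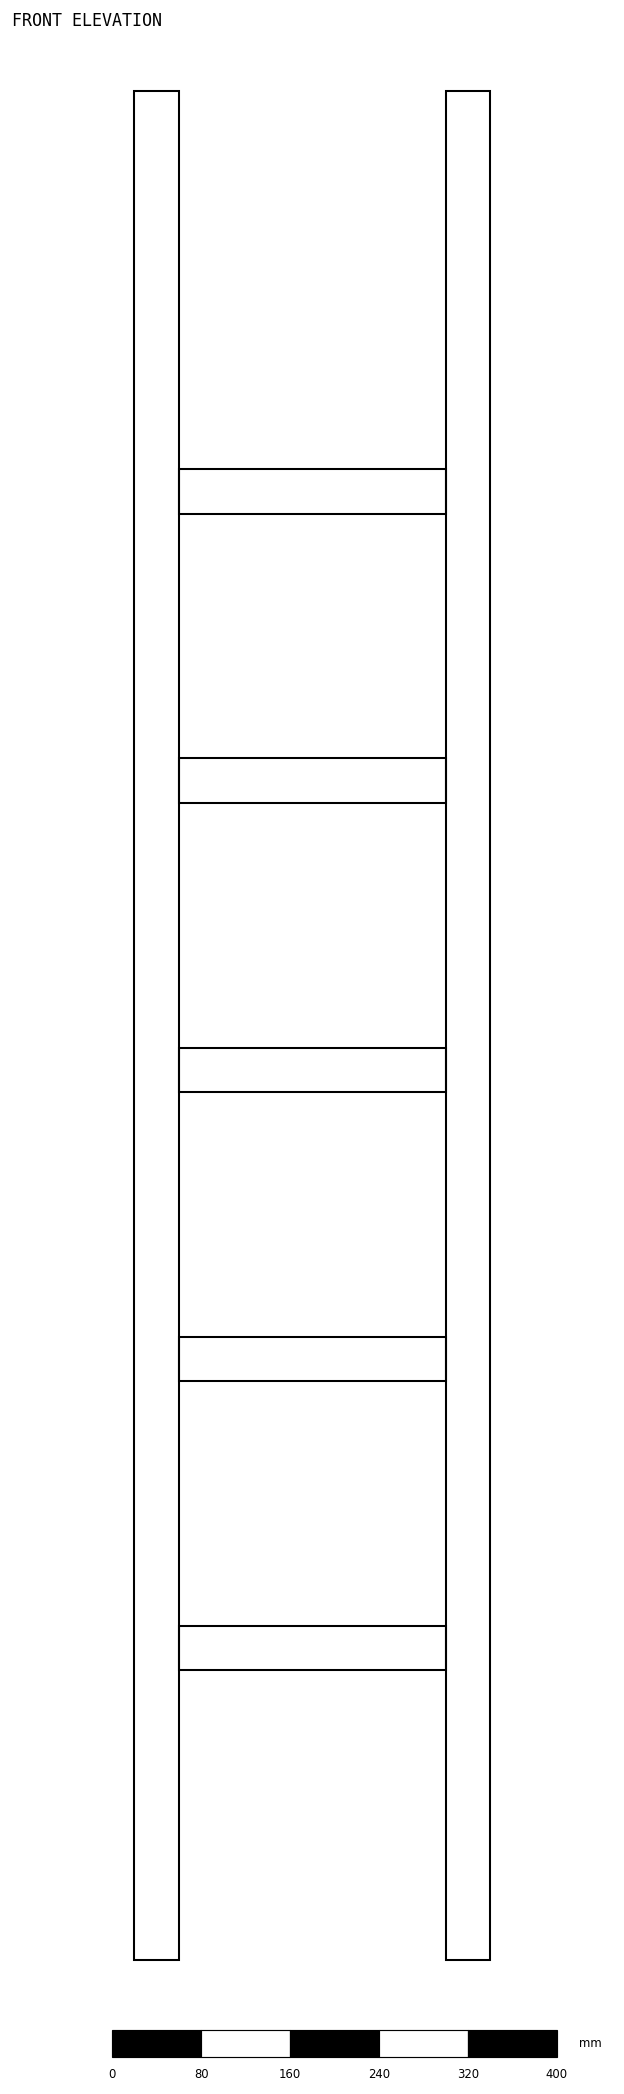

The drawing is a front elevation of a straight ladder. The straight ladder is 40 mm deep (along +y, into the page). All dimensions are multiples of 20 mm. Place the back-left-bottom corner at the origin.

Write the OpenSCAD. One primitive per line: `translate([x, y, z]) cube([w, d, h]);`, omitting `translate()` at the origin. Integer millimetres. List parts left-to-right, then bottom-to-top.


cube([40, 40, 1680]);
translate([40, 0, 260]) cube([240, 40, 40]);
translate([40, 0, 520]) cube([240, 40, 40]);
translate([40, 0, 780]) cube([240, 40, 40]);
translate([40, 0, 1040]) cube([240, 40, 40]);
translate([40, 0, 1300]) cube([240, 40, 40]);
translate([280, 0, 0]) cube([40, 40, 1680]);
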